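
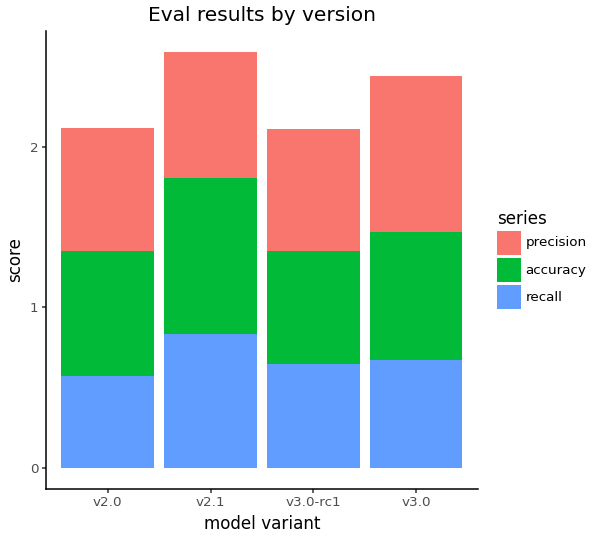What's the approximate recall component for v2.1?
recall top ≈ 1.0, bottom ≈ 0.0; segment ≈ 1.0.

≈ 1.0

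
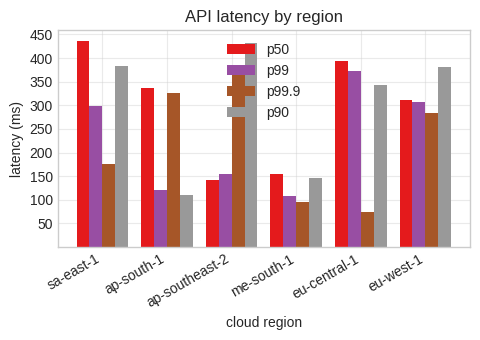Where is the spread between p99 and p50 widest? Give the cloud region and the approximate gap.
ap-south-1, ≈ 250 ms

ap-south-1: p99 ≈ 100, p50 ≈ 350 → gap ≈ 250. Next-largest (sa-east-1) is only ≈ 150.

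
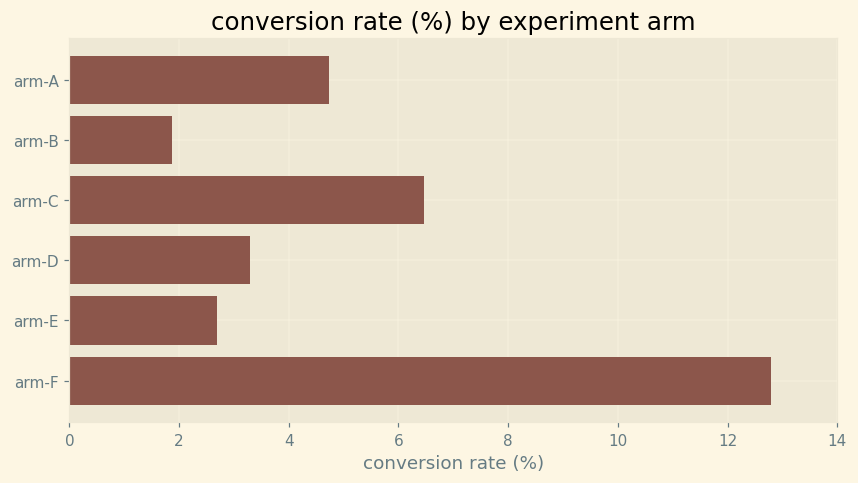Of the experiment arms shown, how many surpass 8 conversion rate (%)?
Above 8: arm-F.

1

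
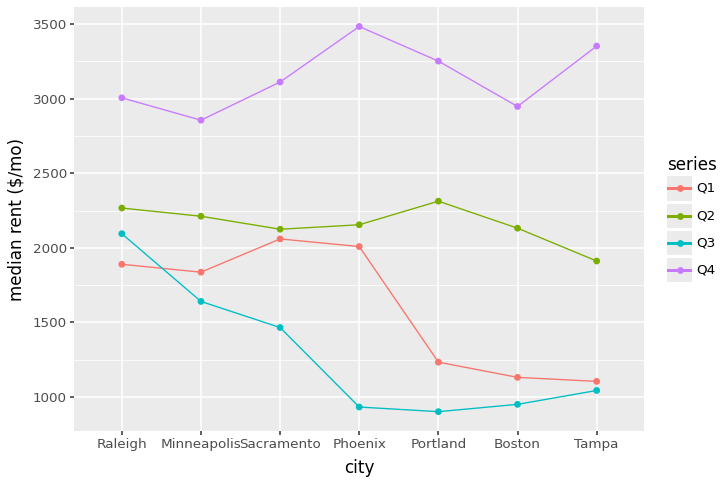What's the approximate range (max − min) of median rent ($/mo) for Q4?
≈ 500

Max Phoenix ≈ 3500, min Minneapolis ≈ 3000; range ≈ 500.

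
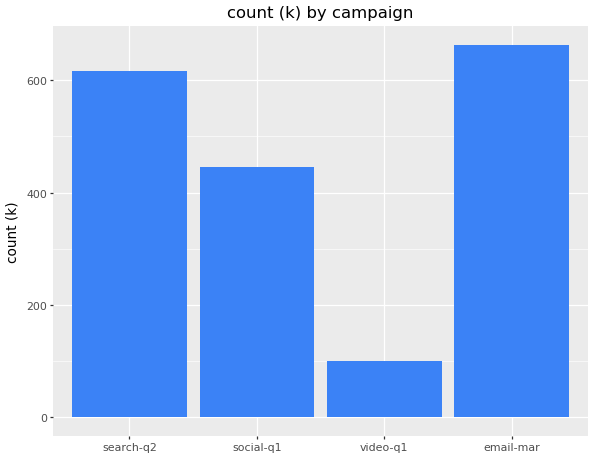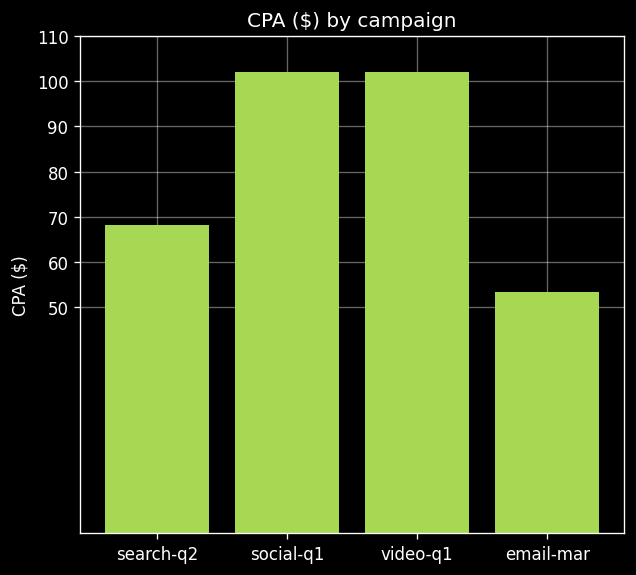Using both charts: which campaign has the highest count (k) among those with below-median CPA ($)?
email-mar

Chart 2 median CPA ($) ≈ 90; below-median campaigns: search-q2, email-mar. Among those, email-mar has the highest count (k) (≈ 700).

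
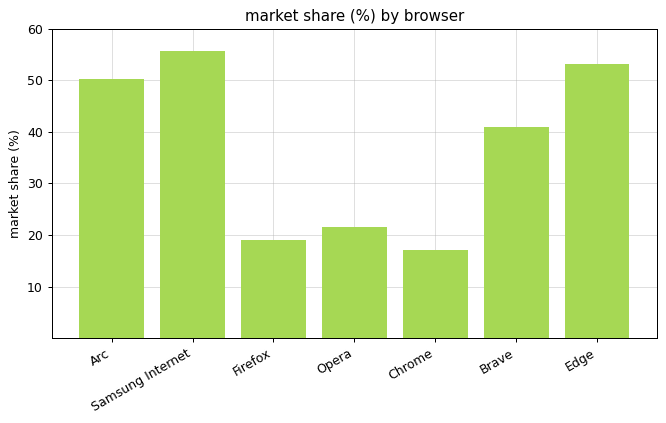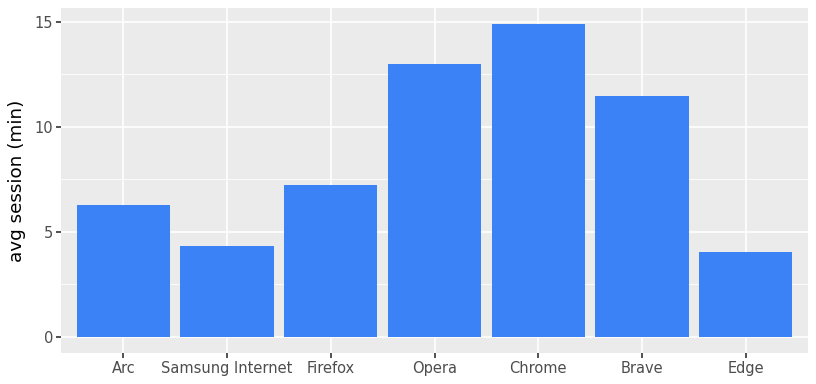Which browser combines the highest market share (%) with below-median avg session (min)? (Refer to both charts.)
Chart 2 median avg session (min) ≈ 8; below-median browsers: Arc, Samsung Internet, Edge. Among those, Samsung Internet has the highest market share (%) (≈ 60).

Samsung Internet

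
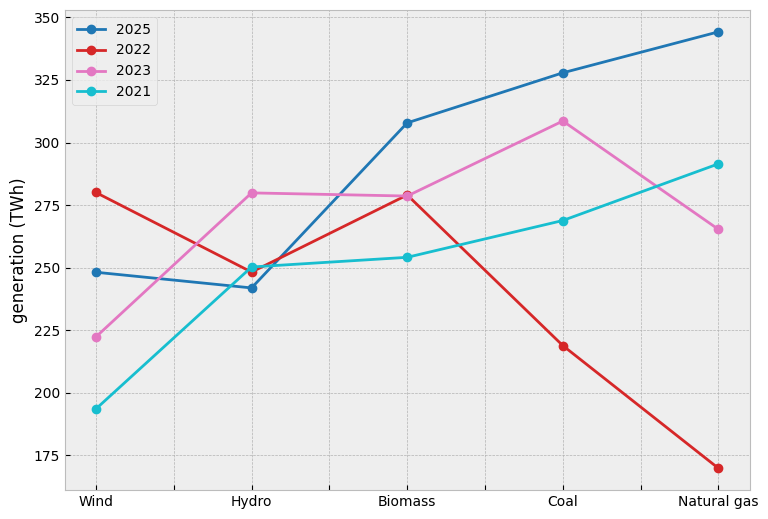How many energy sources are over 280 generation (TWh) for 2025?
Above 280: Biomass, Coal, Natural gas.

3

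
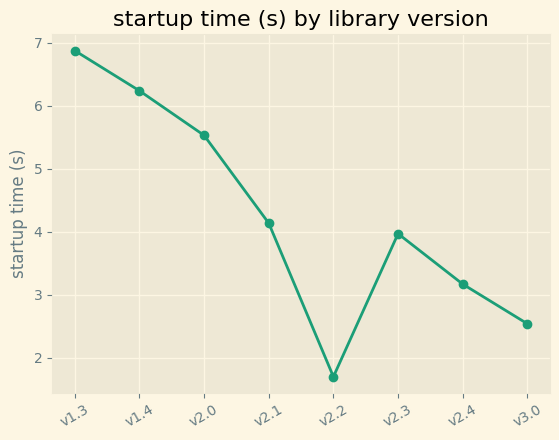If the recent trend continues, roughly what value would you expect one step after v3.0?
Last three: 4.0, 3.0, 2.5 → slope ≈ -0.75/step → next ≈ 1.75.

≈ 1.75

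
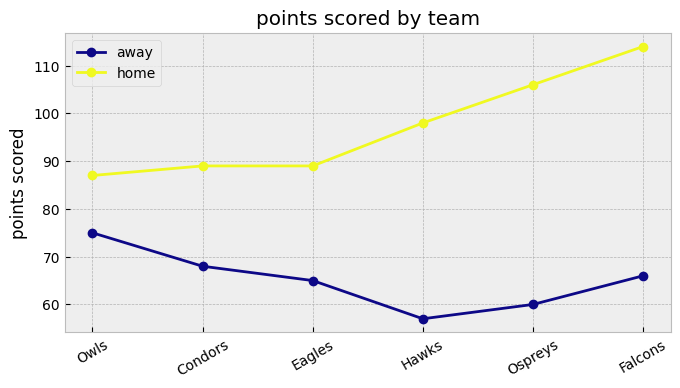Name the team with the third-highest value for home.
Top 4 for home: Falcons ≈ 115, Ospreys ≈ 105, Hawks ≈ 100, Eagles ≈ 90.

Hawks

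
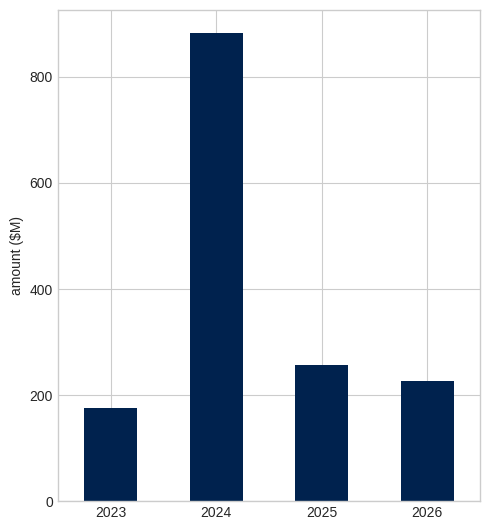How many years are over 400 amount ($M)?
Above 400: 2024.

1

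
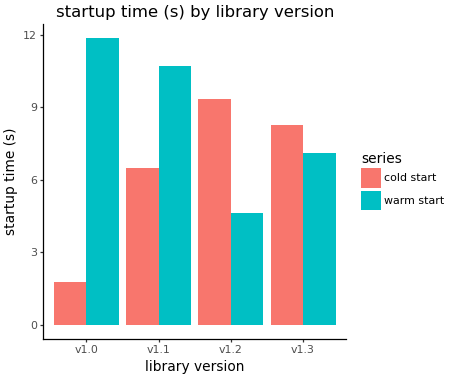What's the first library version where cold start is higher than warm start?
v1.2

v1.1: cold start ≈ 6 vs warm start ≈ 11 (not yet); v1.2: cold start ≈ 9 vs warm start ≈ 5 (first crossover).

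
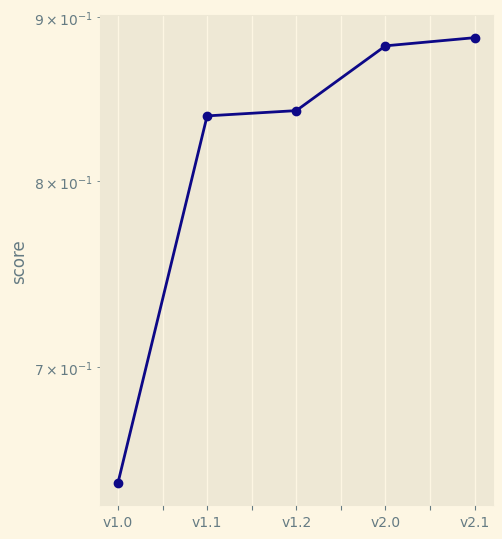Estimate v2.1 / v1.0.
v2.1 ≈ 0.90, v1.0 ≈ 0.65; 0.90/0.65 ≈ 1.38.

≈ 1.38×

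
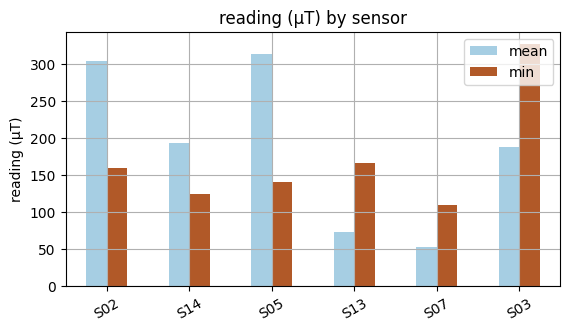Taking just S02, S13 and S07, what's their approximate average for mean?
(300 + 50 + 50) / 3 ≈ 133.

≈ 133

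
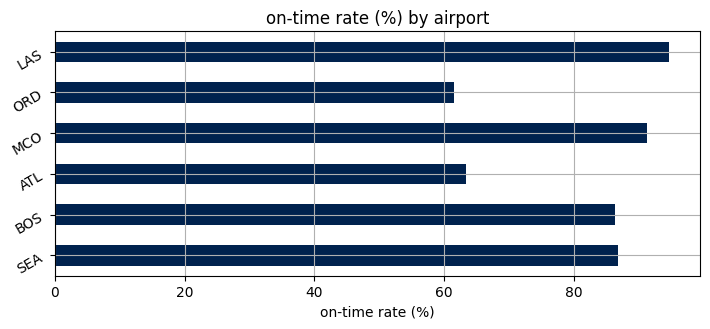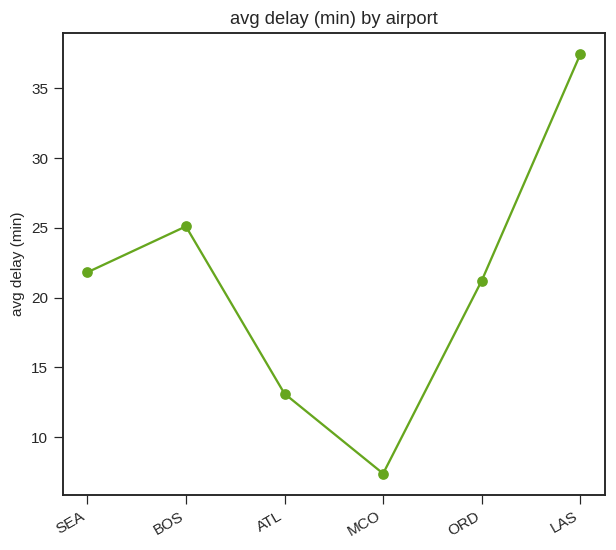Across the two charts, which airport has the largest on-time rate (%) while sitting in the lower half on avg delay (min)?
MCO

Chart 2 median avg delay (min) ≈ 20; below-median airports: ATL, MCO, ORD. Among those, MCO has the highest on-time rate (%) (≈ 90).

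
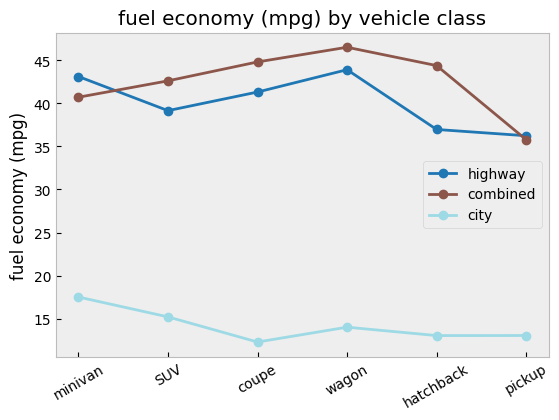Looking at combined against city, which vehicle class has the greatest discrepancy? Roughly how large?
coupe, ≈ 35 mpg

coupe: combined ≈ 45, city ≈ 10 → gap ≈ 35. Next-largest (wagon) is only ≈ 30.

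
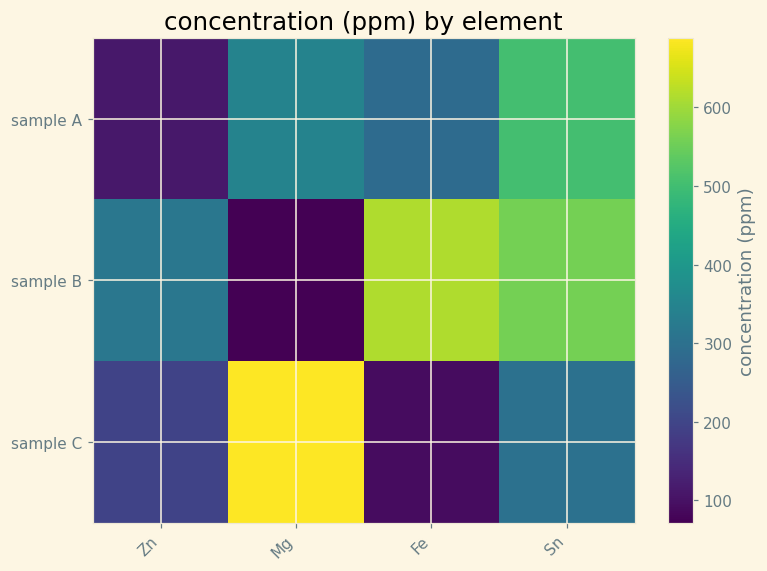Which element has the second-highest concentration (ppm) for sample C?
Sn

Top 3 for sample C: Mg ≈ 700, Sn ≈ 300, Zn ≈ 200.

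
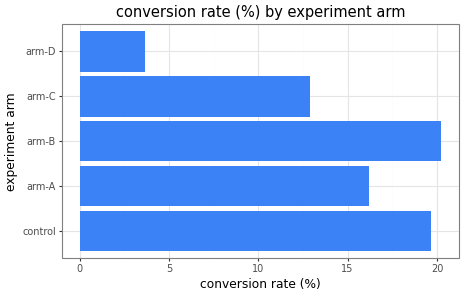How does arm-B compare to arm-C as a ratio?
arm-B ≈ 20, arm-C ≈ 12; 20/12 ≈ 1.67.

≈ 1.67×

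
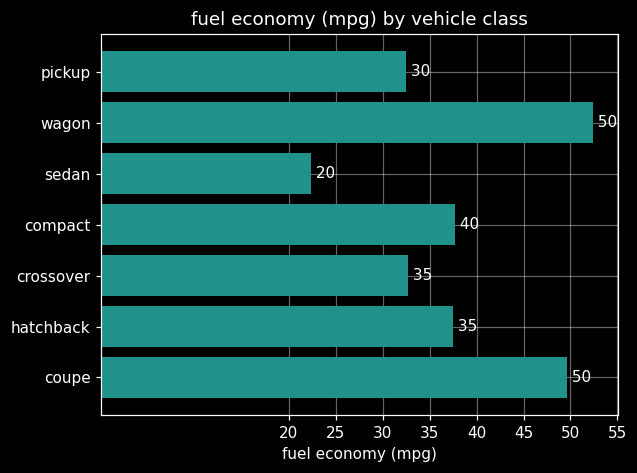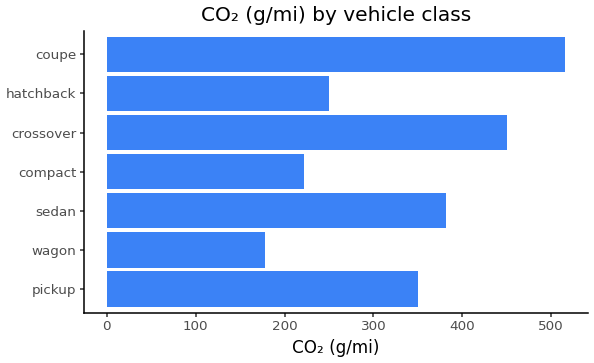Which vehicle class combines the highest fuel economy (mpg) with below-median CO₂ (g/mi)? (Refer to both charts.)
wagon

Chart 2 median CO₂ (g/mi) ≈ 350; below-median vehicle classes: wagon, compact, hatchback. Among those, wagon has the highest fuel economy (mpg) (≈ 50).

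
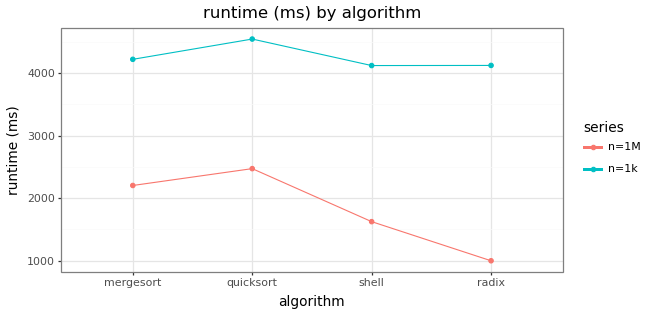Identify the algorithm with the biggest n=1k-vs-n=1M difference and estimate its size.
radix: n=1k ≈ 4000, n=1M ≈ 1000 → gap ≈ 3000. Next-largest (shell) is only ≈ 2500.

radix, ≈ 3000 ms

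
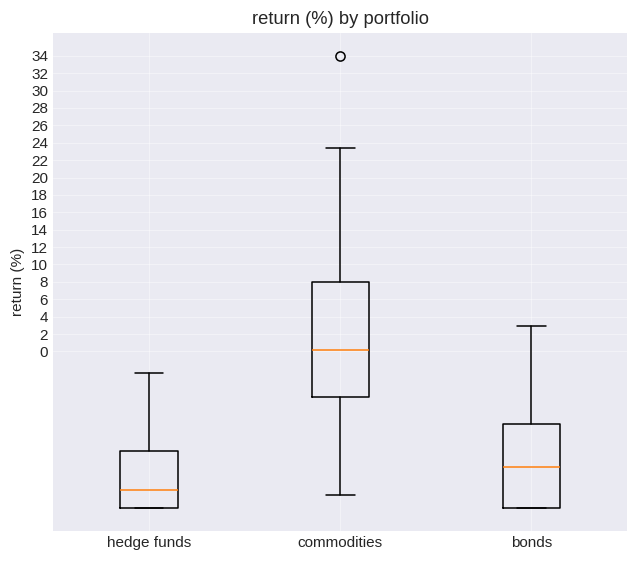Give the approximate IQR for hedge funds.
Q3 ≈ -12, Q1 ≈ -18; IQR ≈ 6.

≈ 6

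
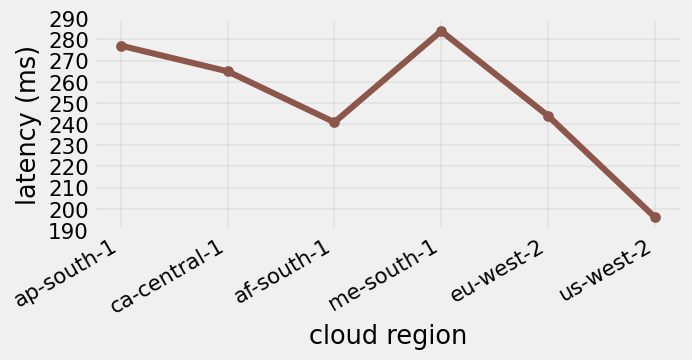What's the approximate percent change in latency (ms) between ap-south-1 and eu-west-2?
ap-south-1 ≈ 280, eu-west-2 ≈ 240; (240 − 280) / 280 ≈ -14.3%.

≈ -14.3%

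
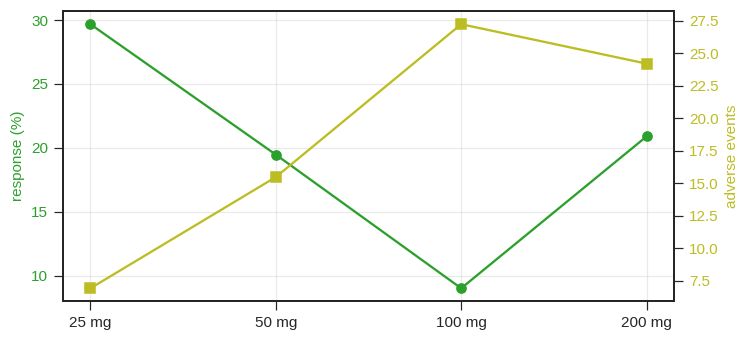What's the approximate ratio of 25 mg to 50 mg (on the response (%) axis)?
25 mg ≈ 30, 50 mg ≈ 20; 30/20 ≈ 1.5.

≈ 1.5×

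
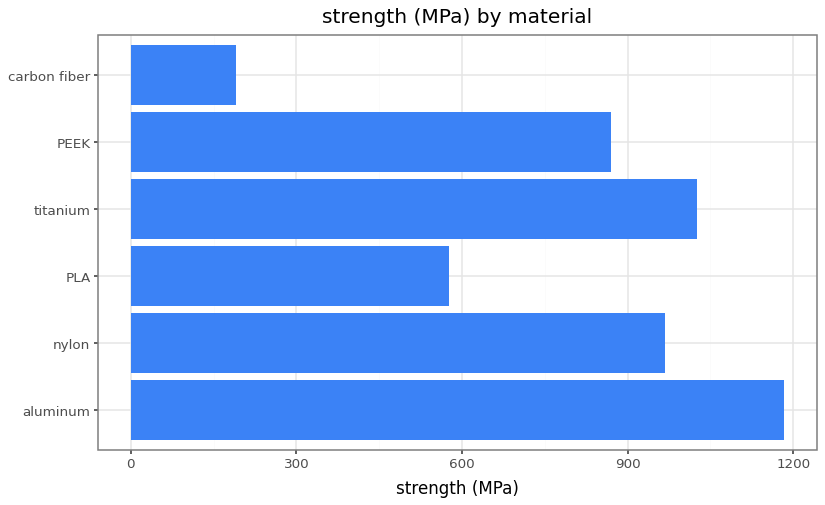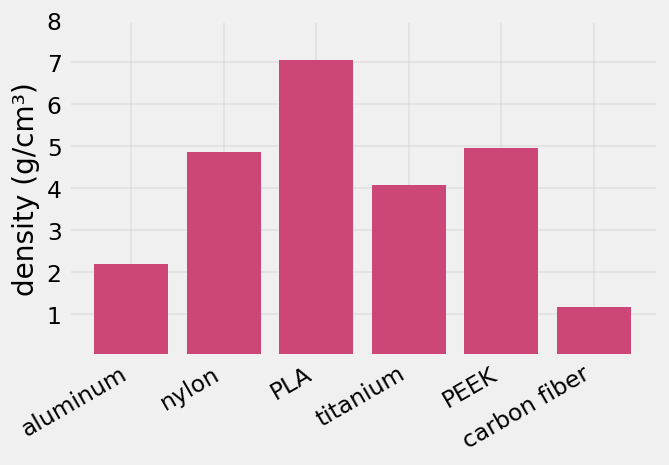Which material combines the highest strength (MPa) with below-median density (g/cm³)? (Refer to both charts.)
aluminum

Chart 2 median density (g/cm³) ≈ 4; below-median materials: aluminum, titanium, carbon fiber. Among those, aluminum has the highest strength (MPa) (≈ 1200).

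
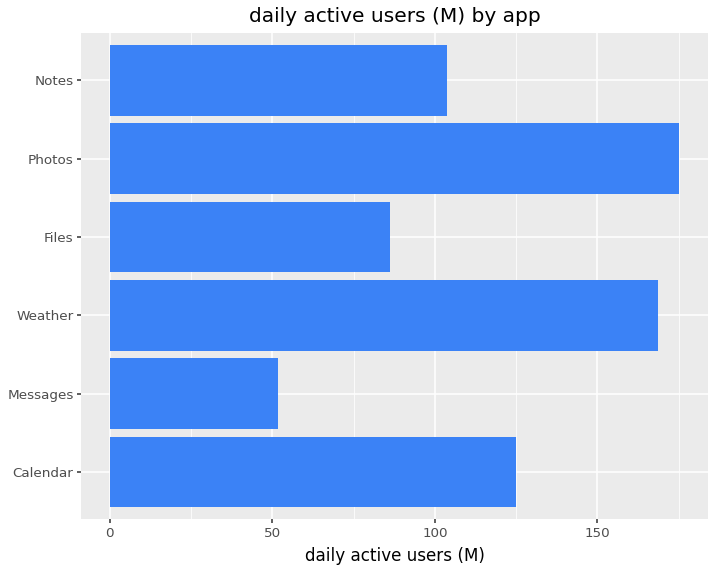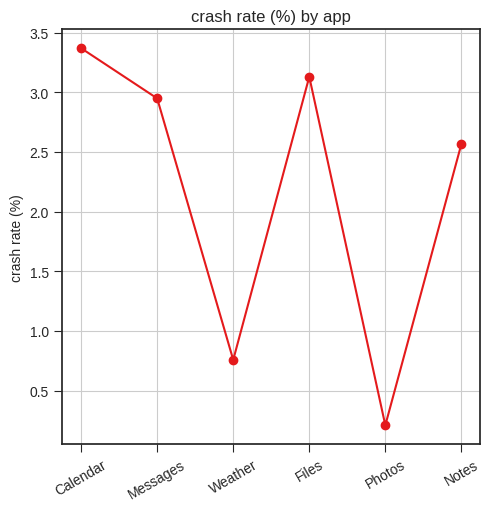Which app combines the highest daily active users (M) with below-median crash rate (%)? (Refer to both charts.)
Chart 2 median crash rate (%) ≈ 3; below-median apps: Weather, Photos, Notes. Among those, Photos has the highest daily active users (M) (≈ 180).

Photos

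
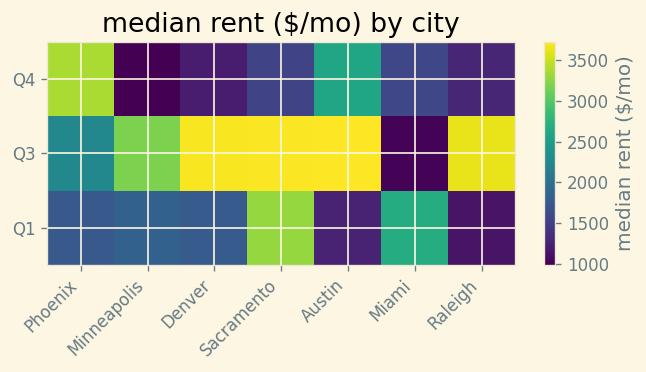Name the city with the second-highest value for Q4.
Top 3 for Q4: Phoenix ≈ 3500, Austin ≈ 2500, Miami ≈ 1500.

Austin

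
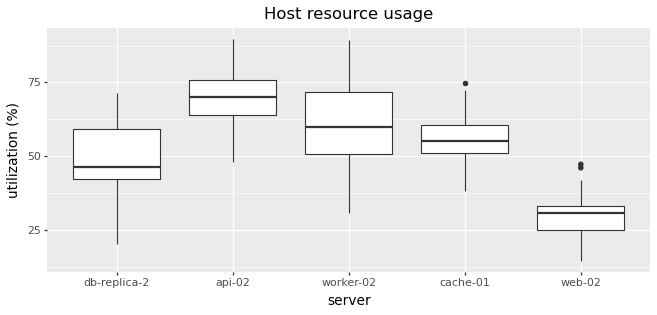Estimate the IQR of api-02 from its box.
Q3 ≈ 75, Q1 ≈ 65; IQR ≈ 10.

≈ 10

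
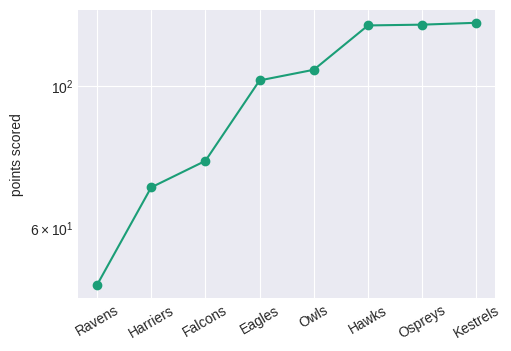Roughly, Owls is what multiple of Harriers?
≈ 1.57×

Owls ≈ 110, Harriers ≈ 70; 110/70 ≈ 1.57.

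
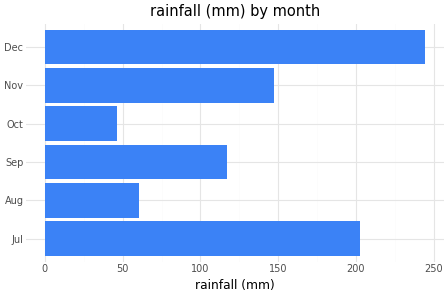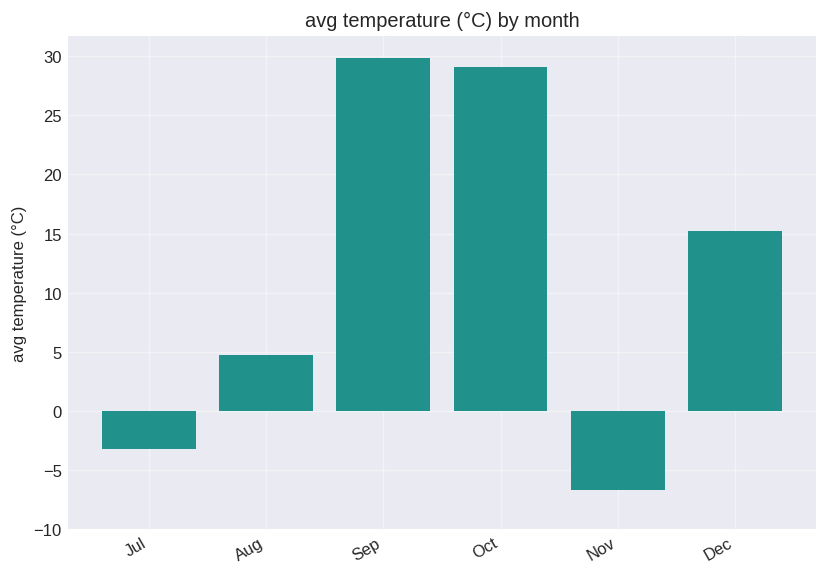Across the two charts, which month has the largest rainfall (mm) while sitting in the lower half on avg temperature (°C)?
Jul

Chart 2 median avg temperature (°C) ≈ 10; below-median months: Jul, Aug, Nov. Among those, Jul has the highest rainfall (mm) (≈ 200).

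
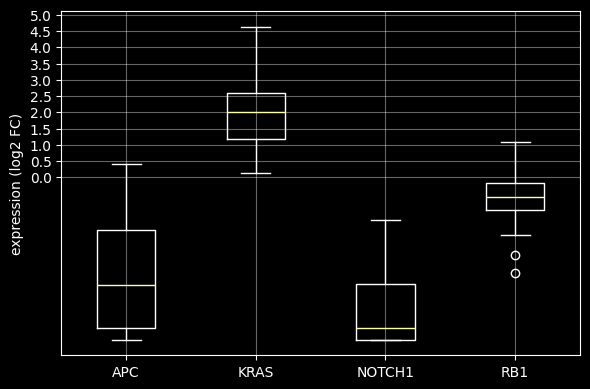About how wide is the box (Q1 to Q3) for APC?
≈ 3.0

Q3 ≈ -1.5, Q1 ≈ -4.5; IQR ≈ 3.0.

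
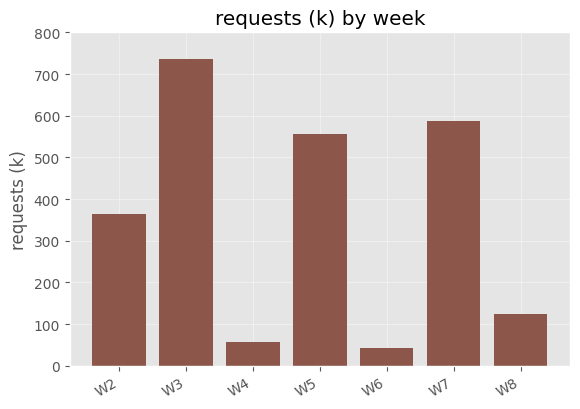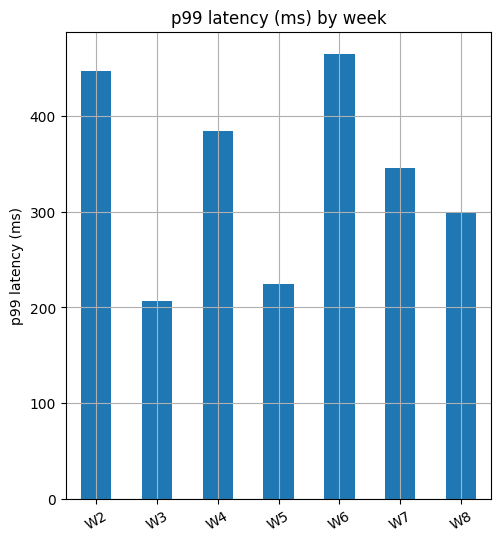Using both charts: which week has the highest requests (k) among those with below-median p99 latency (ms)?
Chart 2 median p99 latency (ms) ≈ 350; below-median weeks: W3, W5, W8. Among those, W3 has the highest requests (k) (≈ 700).

W3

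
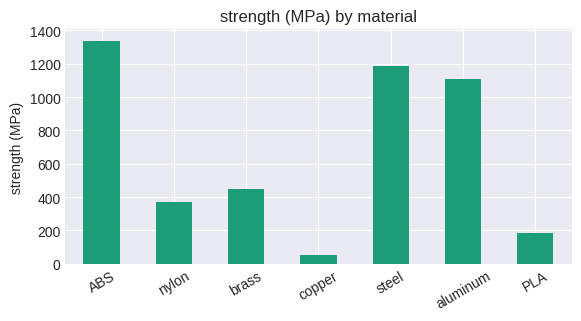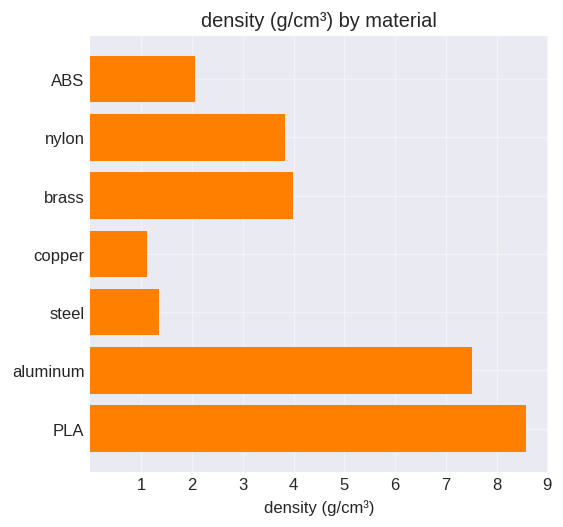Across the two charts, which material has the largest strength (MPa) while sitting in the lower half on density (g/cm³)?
Chart 2 median density (g/cm³) ≈ 4; below-median materials: ABS, copper, steel. Among those, ABS has the highest strength (MPa) (≈ 1400).

ABS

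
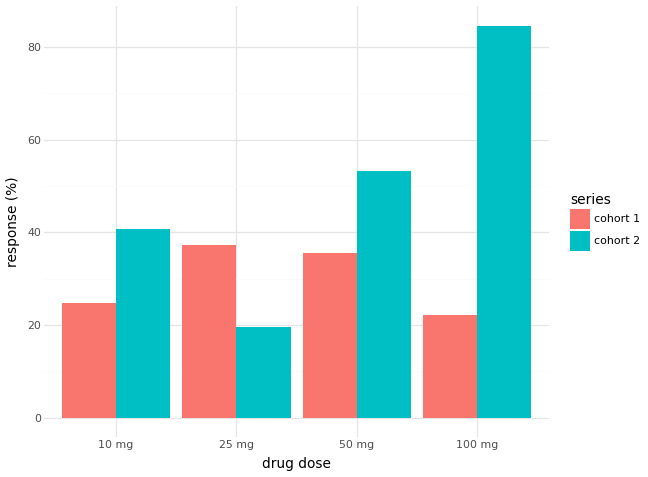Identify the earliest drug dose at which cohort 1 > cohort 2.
25 mg

10 mg: cohort 1 ≈ 20 vs cohort 2 ≈ 40 (not yet); 25 mg: cohort 1 ≈ 40 vs cohort 2 ≈ 20 (first crossover).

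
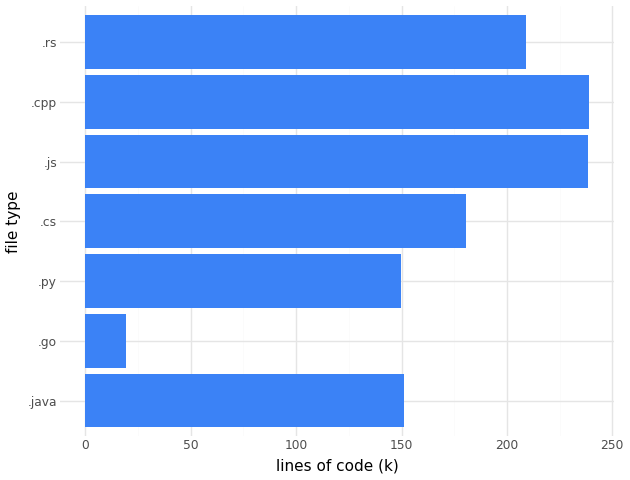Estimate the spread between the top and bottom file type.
Max .cpp ≈ 240, min .go ≈ 20; range ≈ 220.

≈ 220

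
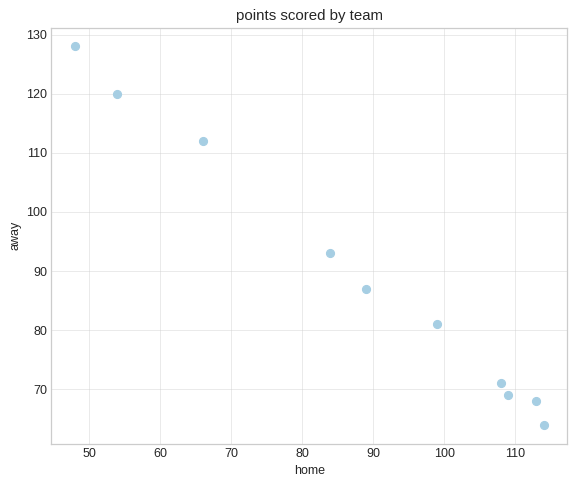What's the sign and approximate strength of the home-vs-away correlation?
Points are negatively correlated; strong (|r| ≈ 1.0).

negative, strong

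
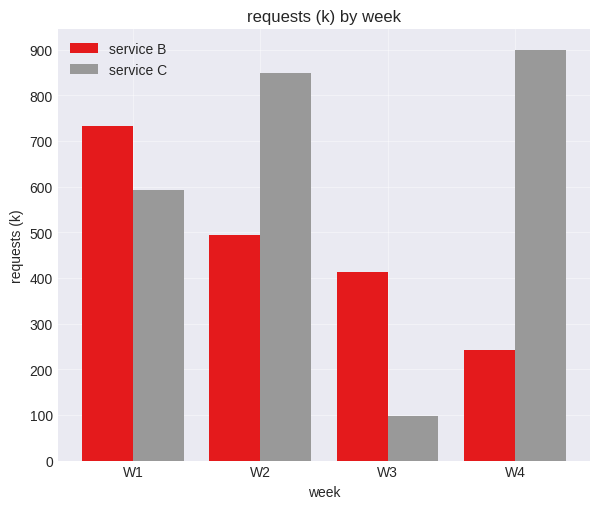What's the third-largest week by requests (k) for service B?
W3

Top 4 for service B: W1 ≈ 700, W2 ≈ 500, W3 ≈ 400, W4 ≈ 200.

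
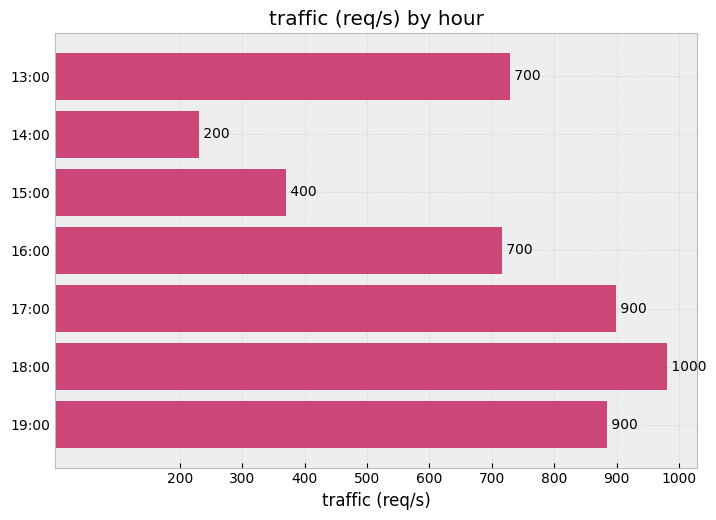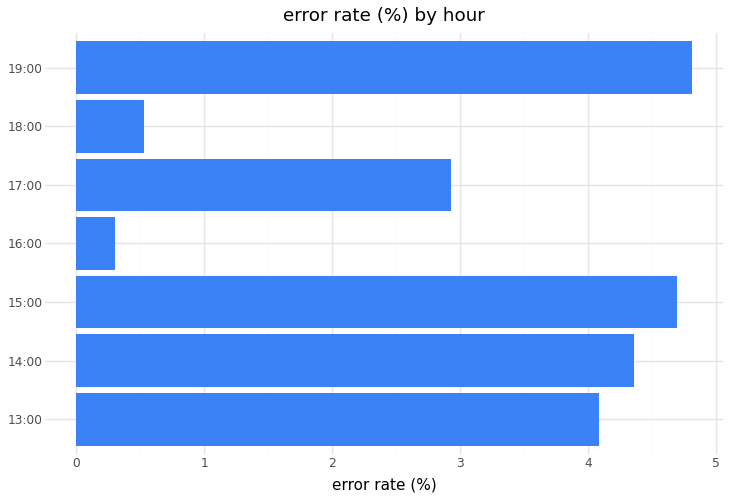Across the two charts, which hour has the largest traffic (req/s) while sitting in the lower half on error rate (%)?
Chart 2 median error rate (%) ≈ 4; below-median hours: 16:00, 17:00, 18:00. Among those, 18:00 has the highest traffic (req/s) (≈ 1000).

18:00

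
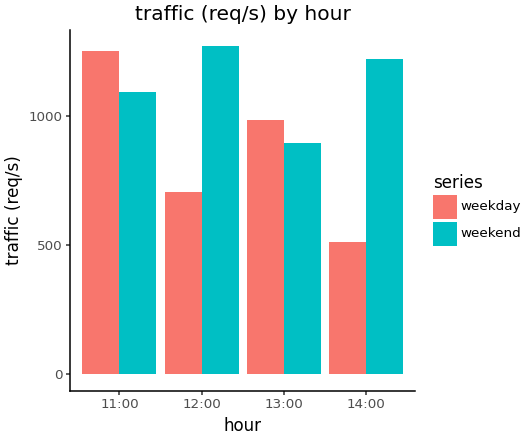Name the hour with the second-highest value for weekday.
Top 3 for weekday: 11:00 ≈ 1200, 13:00 ≈ 1000, 12:00 ≈ 800.

13:00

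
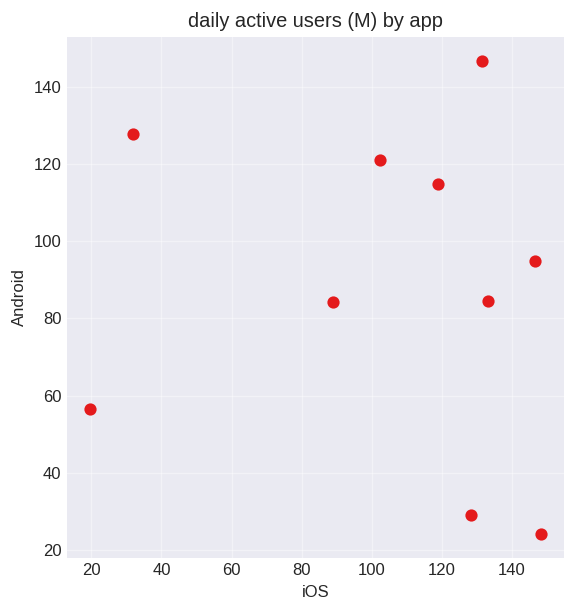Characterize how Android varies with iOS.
no clear correlation

Points are roughly uncorrelated; weak (|r| ≈ 0.1).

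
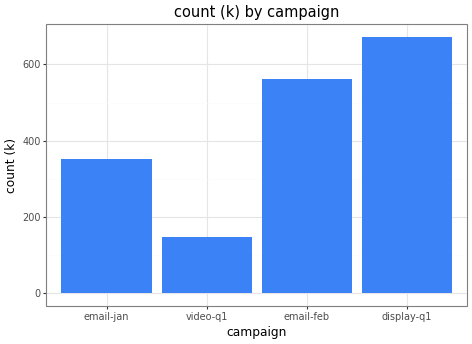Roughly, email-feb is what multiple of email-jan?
email-feb ≈ 600, email-jan ≈ 400; 600/400 ≈ 1.5.

≈ 1.5×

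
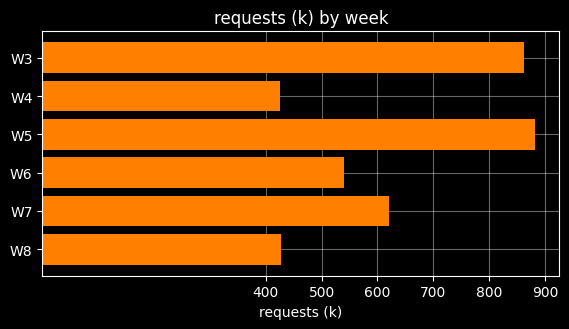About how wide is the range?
≈ 500

Max W5 ≈ 900, min W4 ≈ 400; range ≈ 500.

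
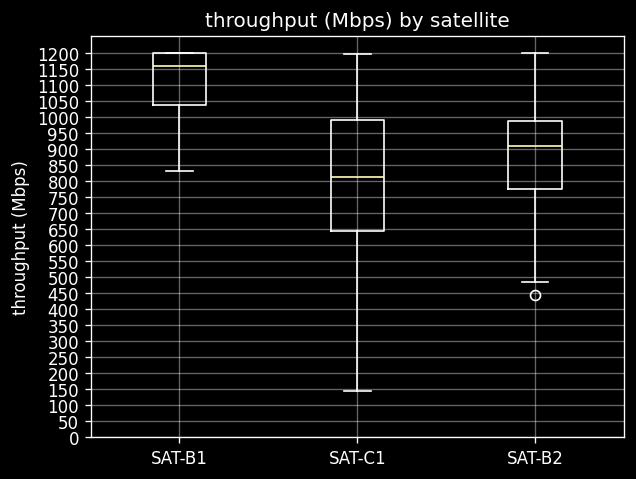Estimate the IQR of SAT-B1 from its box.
≈ 150

Q3 ≈ 1200, Q1 ≈ 1050; IQR ≈ 150.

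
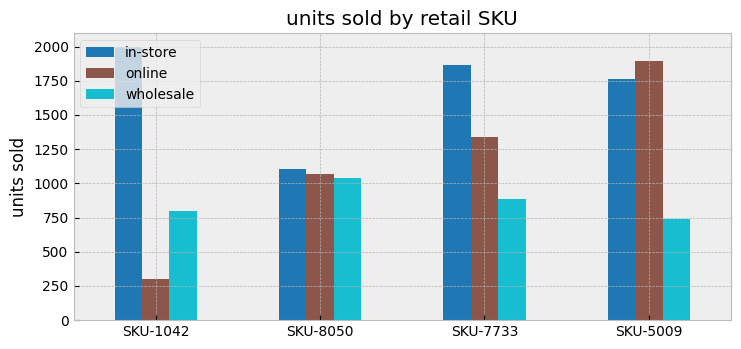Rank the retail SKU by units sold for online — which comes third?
Top 4 for online: SKU-5009 ≈ 1800, SKU-7733 ≈ 1400, SKU-8050 ≈ 1000, SKU-1042 ≈ 400.

SKU-8050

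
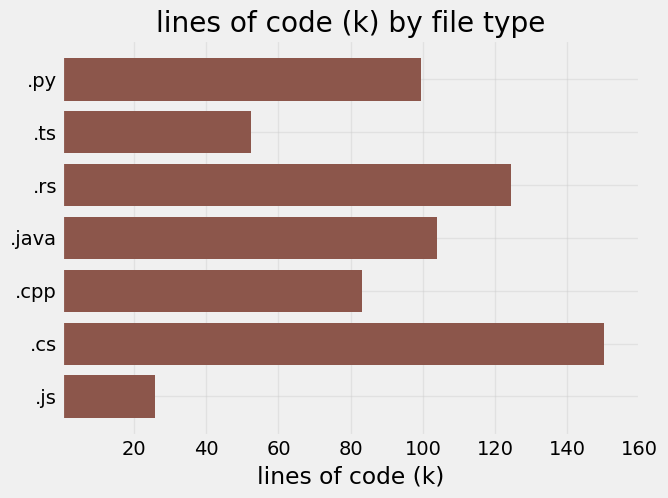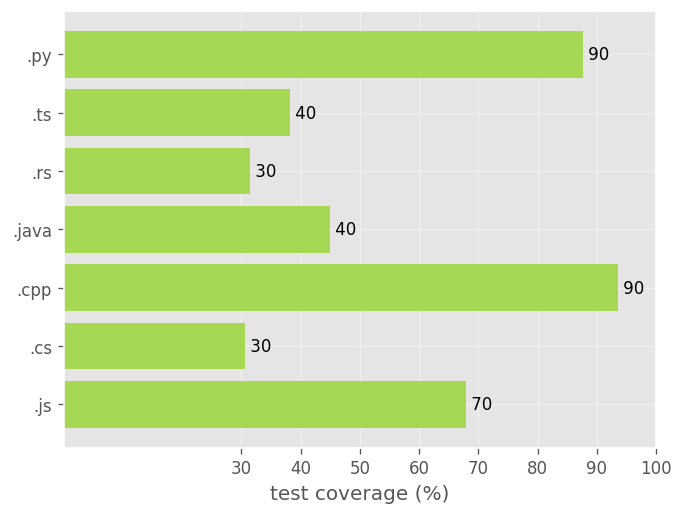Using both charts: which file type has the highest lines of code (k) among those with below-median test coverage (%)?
Chart 2 median test coverage (%) ≈ 40; below-median file types: .ts, .rs, .cs. Among those, .cs has the highest lines of code (k) (≈ 160).

.cs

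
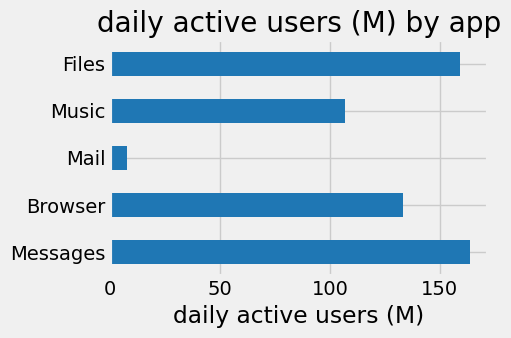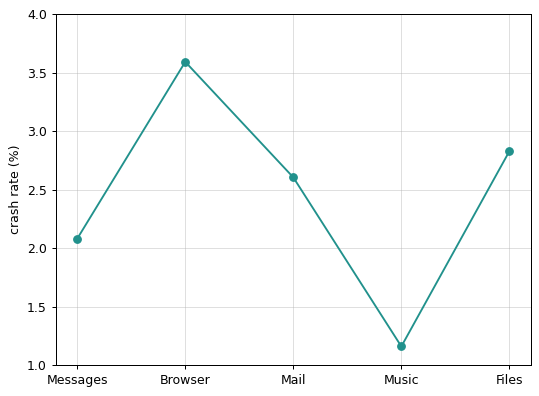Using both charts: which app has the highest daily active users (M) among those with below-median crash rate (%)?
Chart 2 median crash rate (%) ≈ 2.5; below-median apps: Messages, Music. Among those, Messages has the highest daily active users (M) (≈ 160).

Messages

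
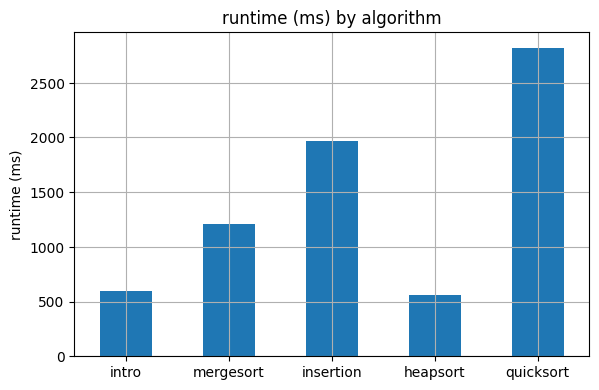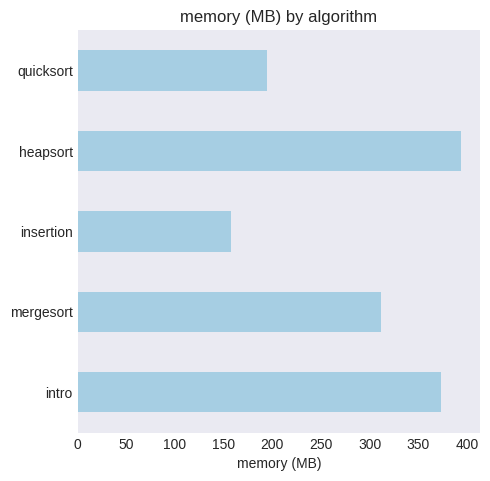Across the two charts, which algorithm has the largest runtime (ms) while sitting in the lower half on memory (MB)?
quicksort

Chart 2 median memory (MB) ≈ 300; below-median algorithms: insertion, quicksort. Among those, quicksort has the highest runtime (ms) (≈ 3000).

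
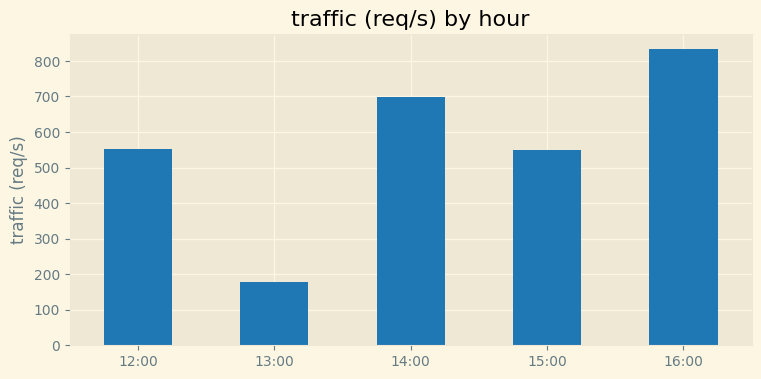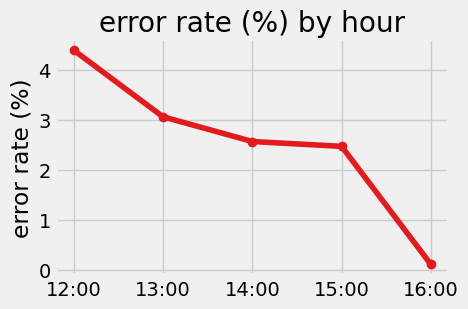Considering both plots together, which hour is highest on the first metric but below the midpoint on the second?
Chart 2 median error rate (%) ≈ 2.5; below-median hours: 15:00, 16:00. Among those, 16:00 has the highest traffic (req/s) (≈ 800).

16:00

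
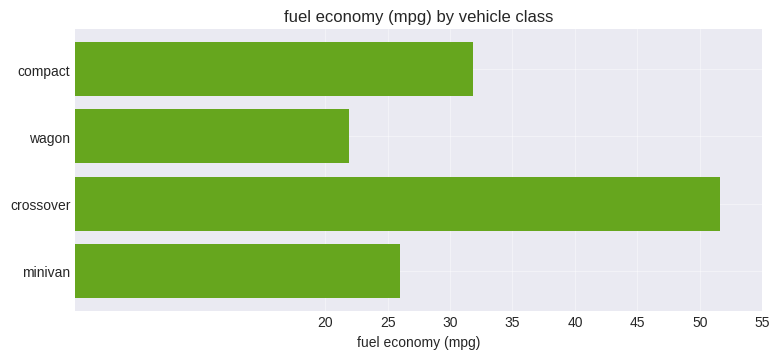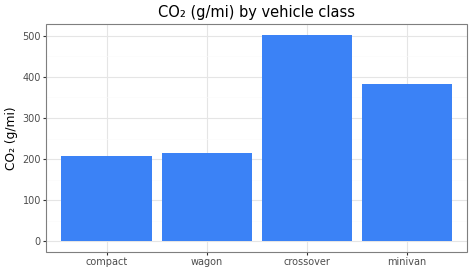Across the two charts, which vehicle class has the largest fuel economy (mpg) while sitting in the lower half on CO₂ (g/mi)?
compact

Chart 2 median CO₂ (g/mi) ≈ 300; below-median vehicle classes: compact, wagon. Among those, compact has the highest fuel economy (mpg) (≈ 30).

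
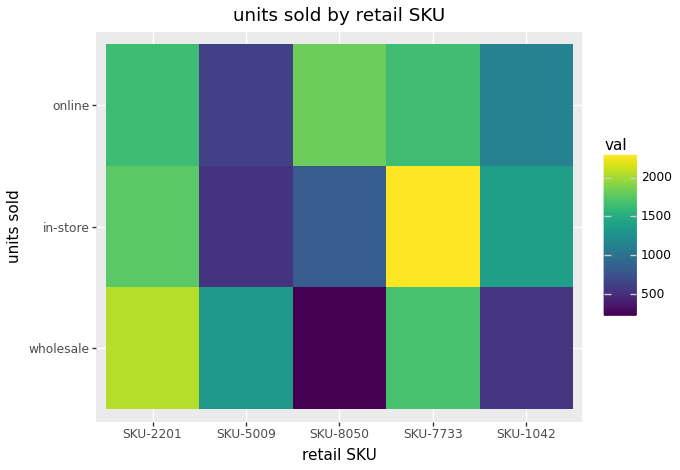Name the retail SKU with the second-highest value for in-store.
Top 3 for in-store: SKU-7733 ≈ 2200, SKU-2201 ≈ 1800, SKU-1042 ≈ 1400.

SKU-2201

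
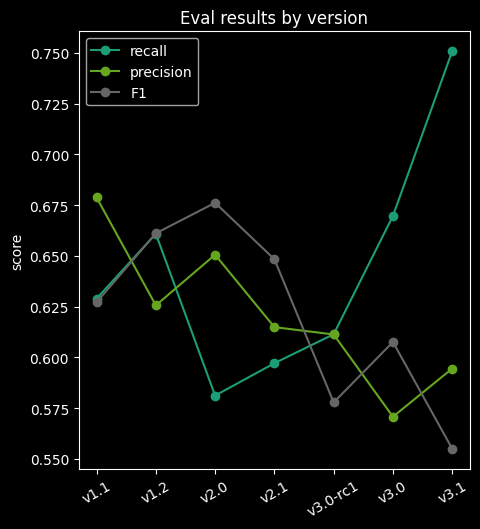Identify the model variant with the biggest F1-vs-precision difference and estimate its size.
v1.1: F1 ≈ 0.62, precision ≈ 0.68 → gap ≈ 0.06. Next-largest (v3.1) is only ≈ 0.04.

v1.1, ≈ 0.06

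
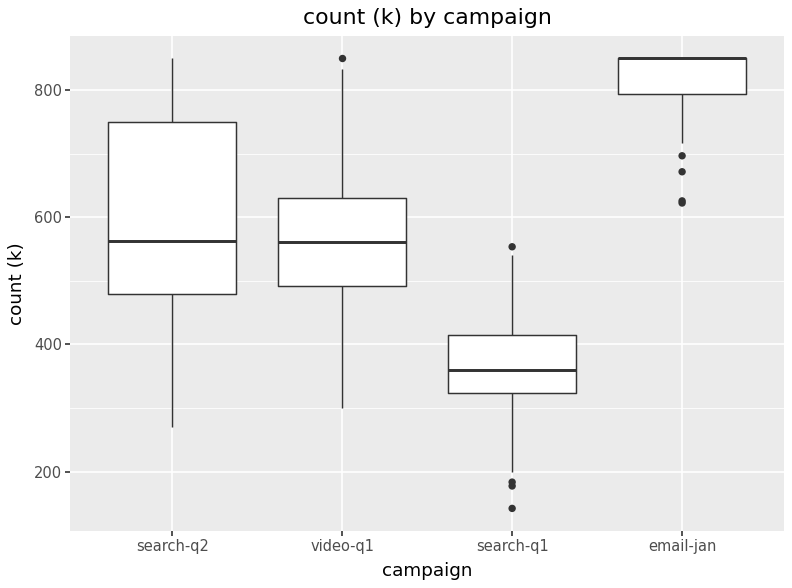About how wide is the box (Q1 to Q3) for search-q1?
Q3 ≈ 400, Q1 ≈ 300; IQR ≈ 100.

≈ 100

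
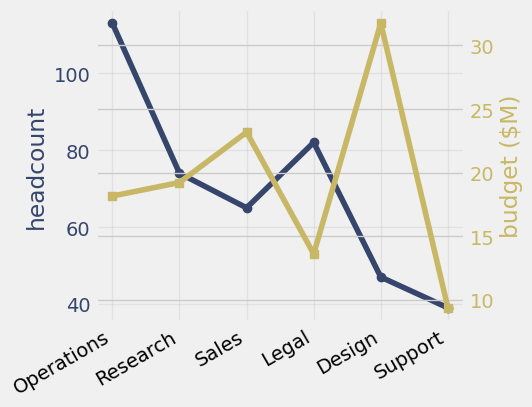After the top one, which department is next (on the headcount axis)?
Top 3 (on the headcount axis): Operations ≈ 110, Legal ≈ 80, Research ≈ 70.

Legal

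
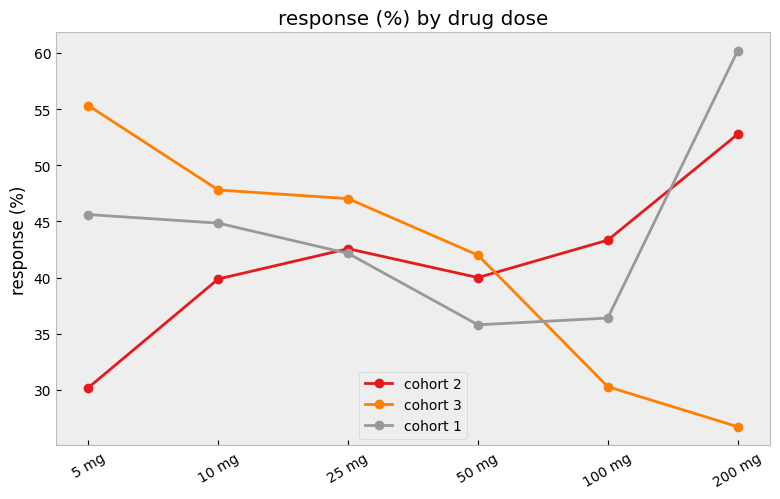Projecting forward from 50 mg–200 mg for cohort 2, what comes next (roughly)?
≈ 62.5

Last three: 40, 45, 55 → slope ≈ 7.5/step → next ≈ 62.5.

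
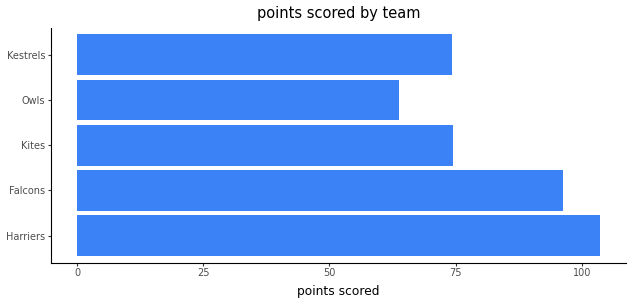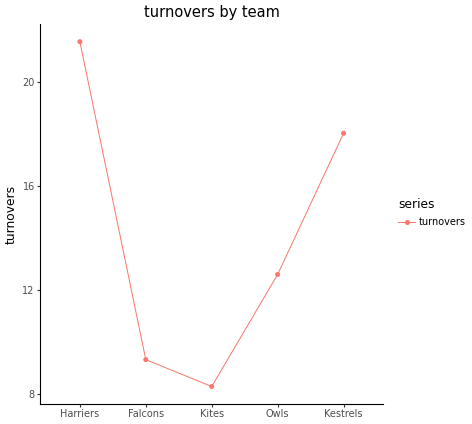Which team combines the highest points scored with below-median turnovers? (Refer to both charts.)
Falcons

Chart 2 median turnovers ≈ 12; below-median teams: Falcons, Kites. Among those, Falcons has the highest points scored (≈ 100).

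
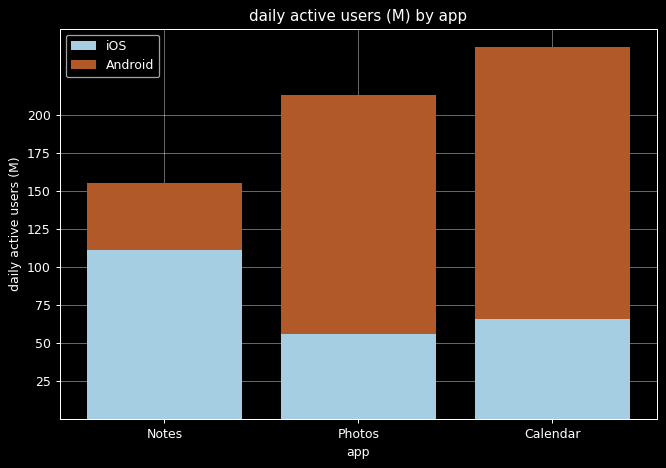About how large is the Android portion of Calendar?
Android top ≈ 250, bottom ≈ 75; segment ≈ 175.

≈ 175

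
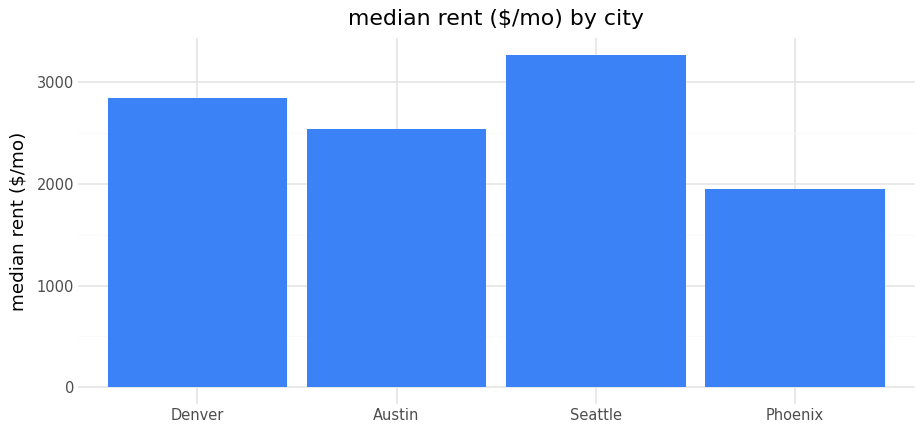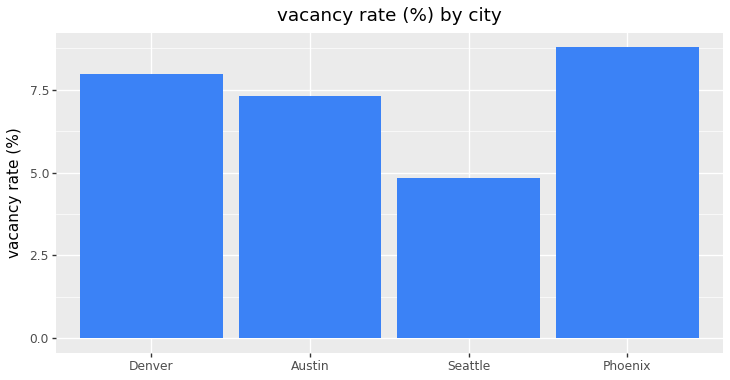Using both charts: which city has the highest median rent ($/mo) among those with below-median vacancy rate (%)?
Chart 2 median vacancy rate (%) ≈ 8; below-median cities: Austin, Seattle. Among those, Seattle has the highest median rent ($/mo) (≈ 3500).

Seattle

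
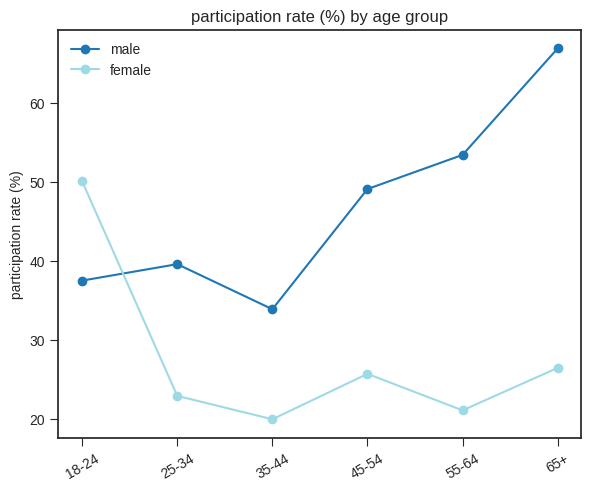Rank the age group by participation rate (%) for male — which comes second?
55-64

Top 3 for male: 65+ ≈ 65, 55-64 ≈ 55, 45-54 ≈ 50.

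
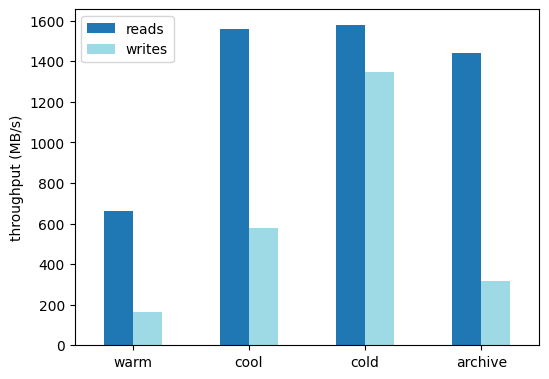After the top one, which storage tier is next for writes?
Top 3 for writes: cold ≈ 1400, cool ≈ 600, archive ≈ 400.

cool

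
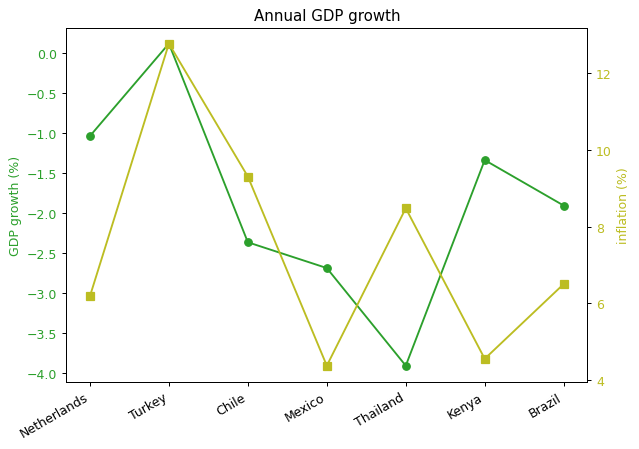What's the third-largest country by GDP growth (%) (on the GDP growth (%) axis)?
Top 4 (on the GDP growth (%) axis): Turkey ≈ 0.0, Netherlands ≈ -1.0, Kenya ≈ -1.5, Brazil ≈ -2.0.

Kenya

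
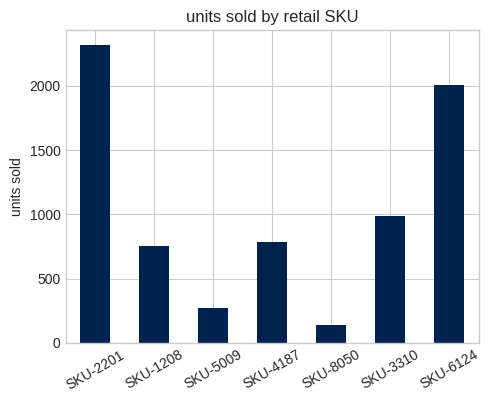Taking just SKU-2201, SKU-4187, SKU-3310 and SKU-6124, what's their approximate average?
≈ 1550

(2400 + 800 + 1000 + 2000) / 4 ≈ 1550.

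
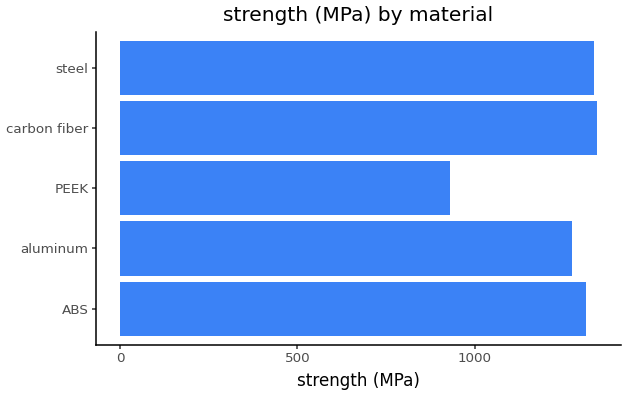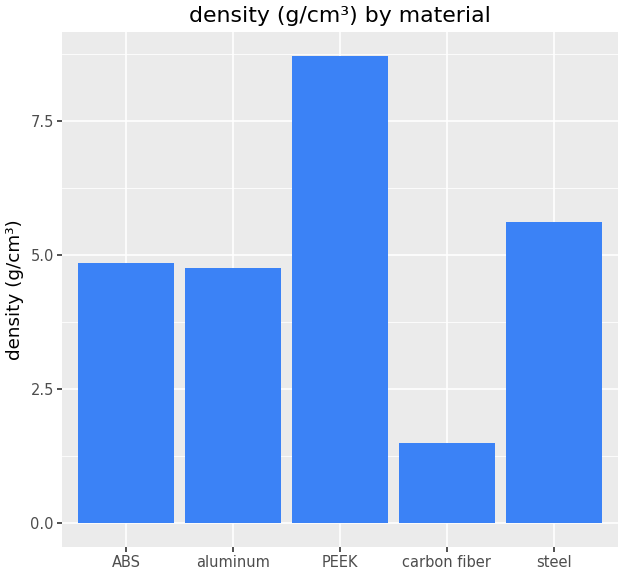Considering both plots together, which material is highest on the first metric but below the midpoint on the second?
Chart 2 median density (g/cm³) ≈ 5; below-median materials: aluminum, carbon fiber. Among those, carbon fiber has the highest strength (MPa) (≈ 1400).

carbon fiber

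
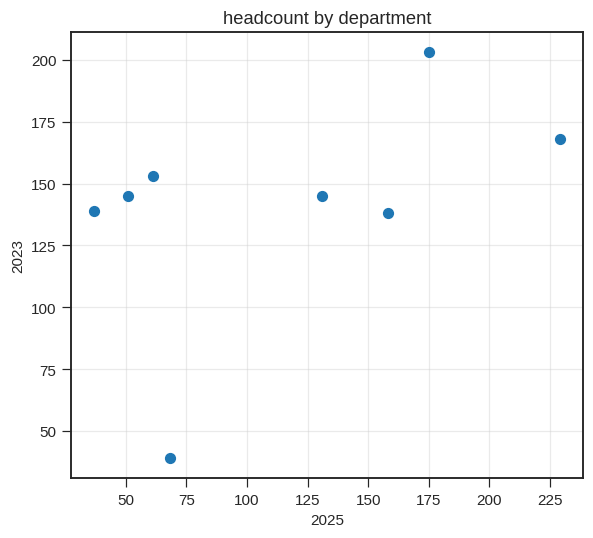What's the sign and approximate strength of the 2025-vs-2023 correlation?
positive, moderate

Points are positively correlated; moderate (|r| ≈ 0.5).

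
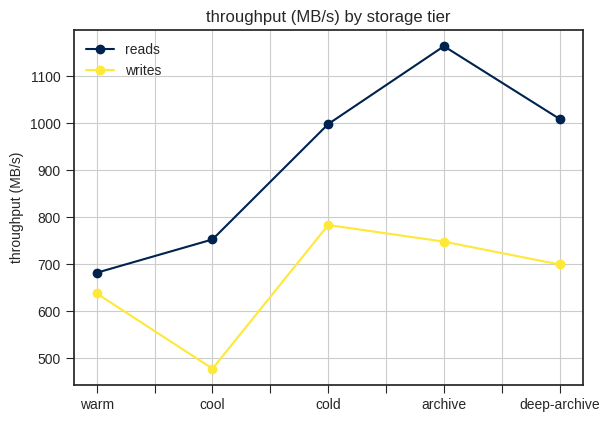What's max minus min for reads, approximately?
≈ 500

Max archive ≈ 1200, min warm ≈ 700; range ≈ 500.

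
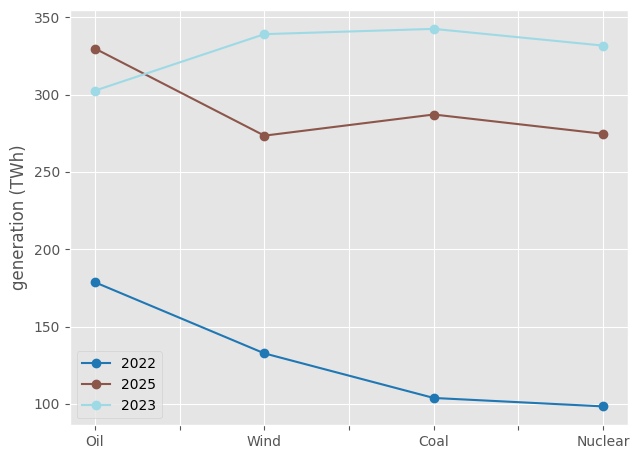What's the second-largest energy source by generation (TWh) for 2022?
Top 3 for 2022: Oil ≈ 175, Wind ≈ 125, Coal ≈ 100.

Wind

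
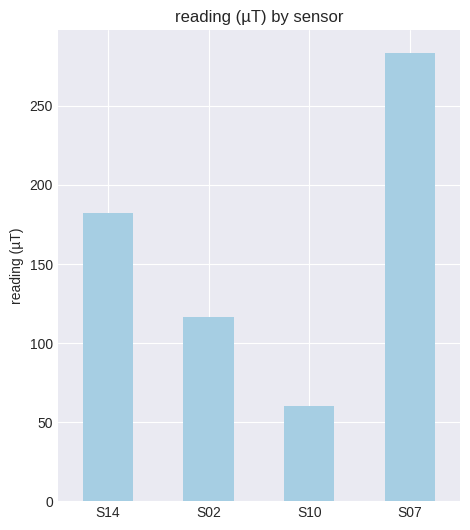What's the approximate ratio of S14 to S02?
S14 ≈ 175, S02 ≈ 125; 175/125 ≈ 1.4.

≈ 1.4×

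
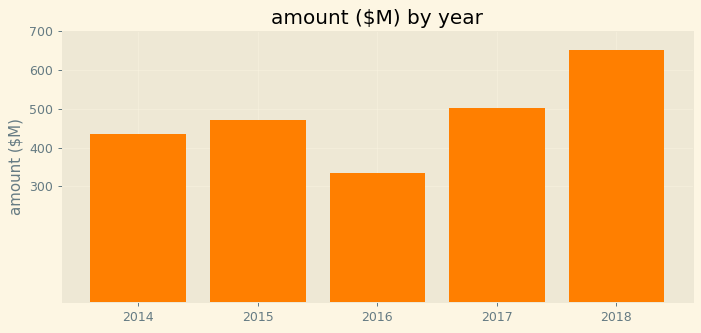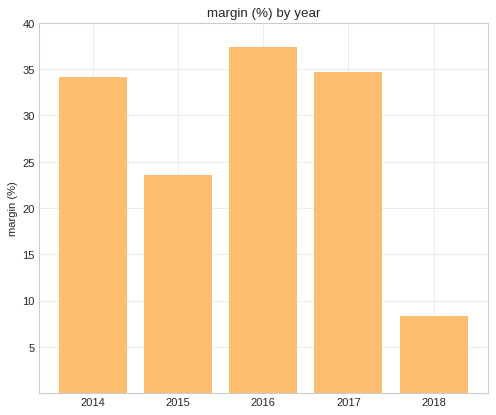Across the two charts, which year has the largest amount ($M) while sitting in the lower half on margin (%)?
Chart 2 median margin (%) ≈ 35; below-median years: 2015, 2018. Among those, 2018 has the highest amount ($M) (≈ 700).

2018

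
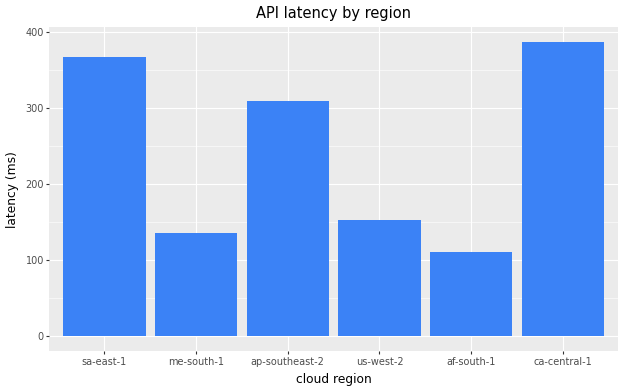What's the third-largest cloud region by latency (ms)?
ap-southeast-2

Top 4: ca-central-1 ≈ 400, sa-east-1 ≈ 350, ap-southeast-2 ≈ 300, us-west-2 ≈ 150.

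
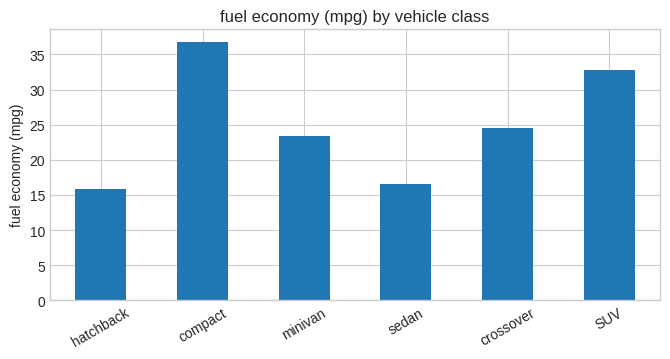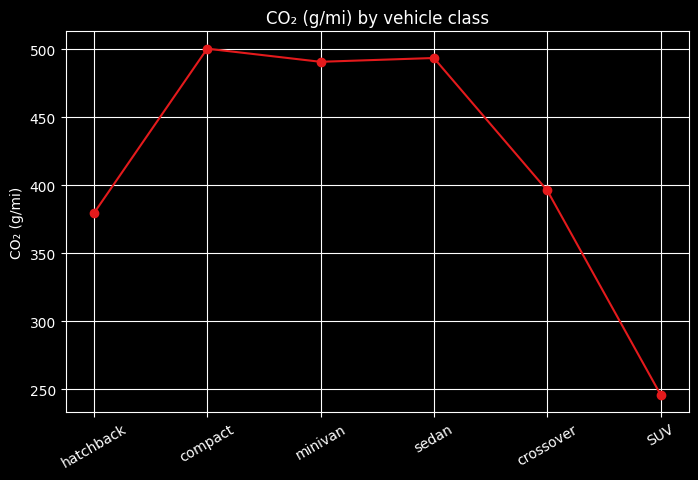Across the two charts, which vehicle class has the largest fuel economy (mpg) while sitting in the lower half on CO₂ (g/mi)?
SUV

Chart 2 median CO₂ (g/mi) ≈ 450; below-median vehicle classes: hatchback, crossover, SUV. Among those, SUV has the highest fuel economy (mpg) (≈ 35).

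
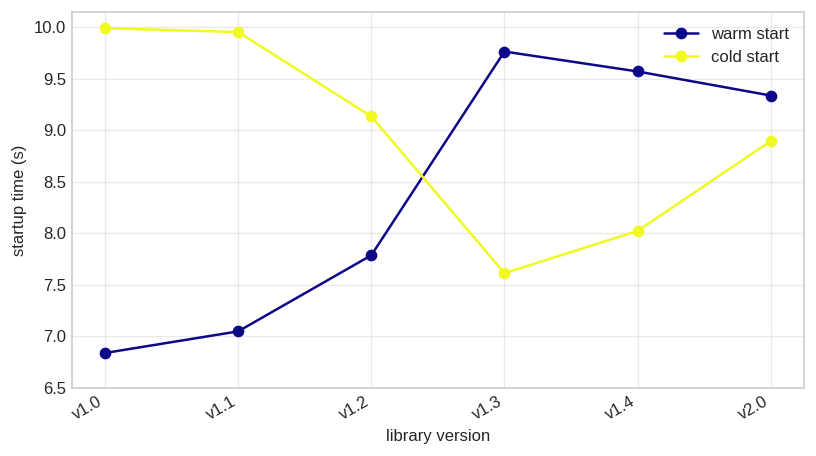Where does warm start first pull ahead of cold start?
v1.3

v1.2: warm start ≈ 8.0 vs cold start ≈ 9.0 (not yet); v1.3: warm start ≈ 10.0 vs cold start ≈ 7.5 (first crossover).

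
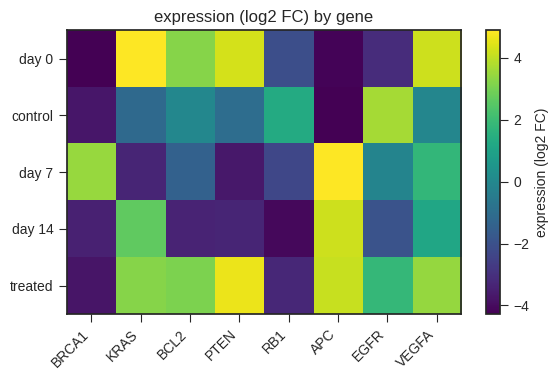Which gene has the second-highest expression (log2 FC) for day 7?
Top 3 for day 7: APC ≈ 5, BRCA1 ≈ 3, VEGFA ≈ 2.

BRCA1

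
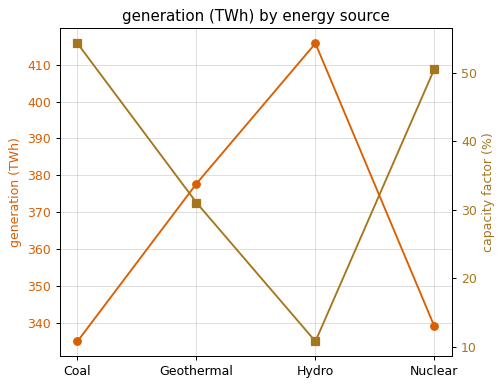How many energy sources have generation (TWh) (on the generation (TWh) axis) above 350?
2

Above 350: Geothermal, Hydro.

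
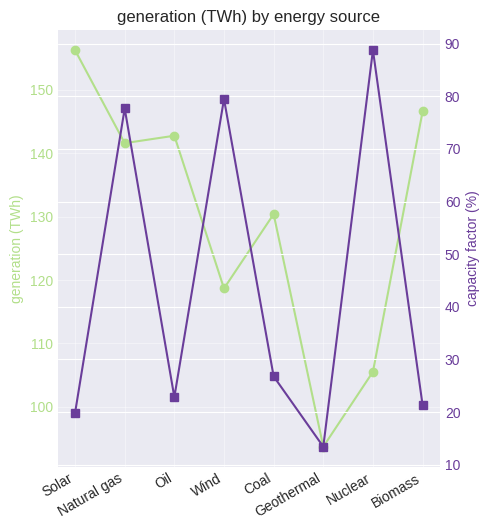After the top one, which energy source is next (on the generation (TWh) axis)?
Biomass

Top 3 (on the generation (TWh) axis): Solar ≈ 160, Biomass ≈ 150, Oil ≈ 140.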